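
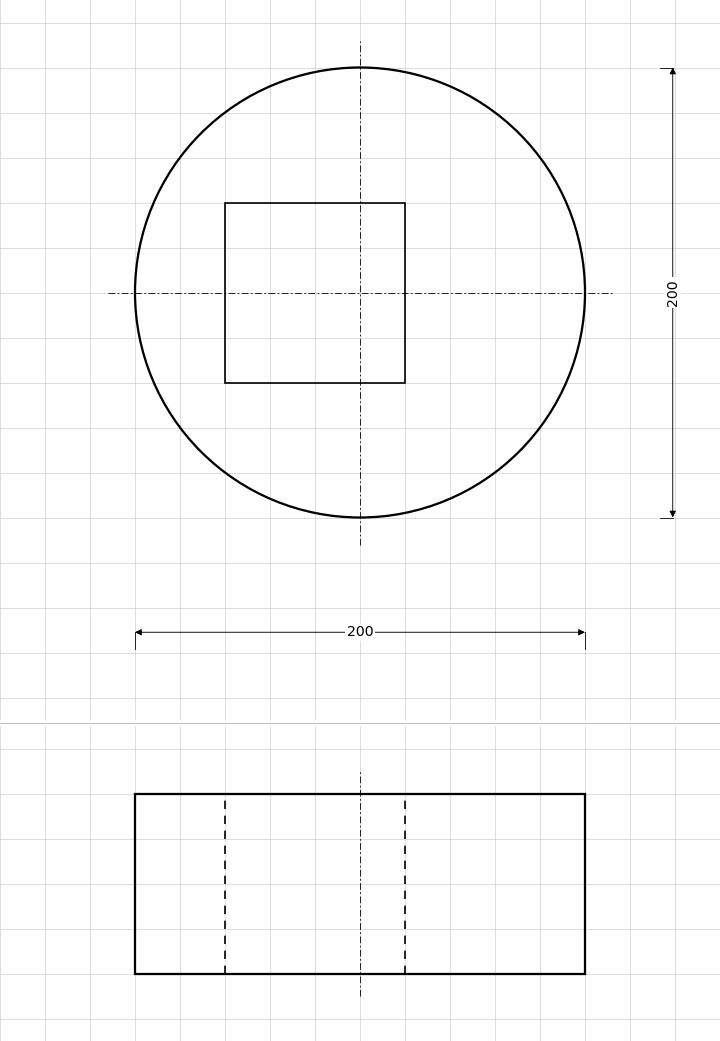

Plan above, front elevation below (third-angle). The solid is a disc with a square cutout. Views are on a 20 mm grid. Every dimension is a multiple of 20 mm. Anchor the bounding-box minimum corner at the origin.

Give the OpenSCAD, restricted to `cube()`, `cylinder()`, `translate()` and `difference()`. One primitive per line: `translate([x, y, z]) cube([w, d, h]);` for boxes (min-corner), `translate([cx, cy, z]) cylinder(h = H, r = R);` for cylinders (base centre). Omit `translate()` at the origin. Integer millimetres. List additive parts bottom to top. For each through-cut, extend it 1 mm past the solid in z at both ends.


difference() {
  translate([100, 100, 0]) cylinder(h = 80, r = 100);
  translate([40, 60, -1]) cube([80, 80, 82]);
}


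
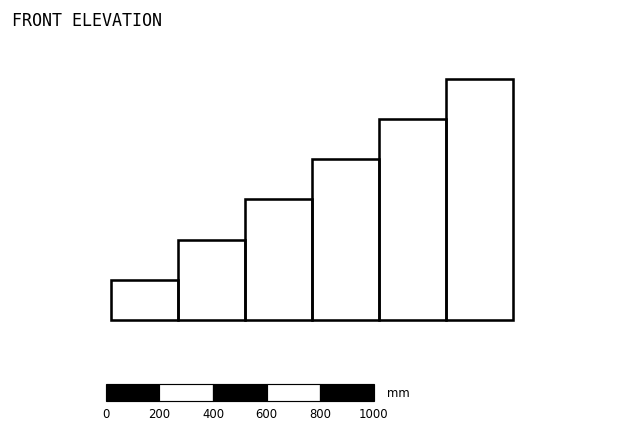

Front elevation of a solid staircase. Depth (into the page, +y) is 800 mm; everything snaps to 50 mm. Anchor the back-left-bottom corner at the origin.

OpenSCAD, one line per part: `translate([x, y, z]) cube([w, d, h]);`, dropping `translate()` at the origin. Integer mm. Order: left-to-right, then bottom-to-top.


cube([250, 800, 150]);
translate([250, 0, 0]) cube([250, 800, 300]);
translate([500, 0, 0]) cube([250, 800, 450]);
translate([750, 0, 0]) cube([250, 800, 600]);
translate([1000, 0, 0]) cube([250, 800, 750]);
translate([1250, 0, 0]) cube([250, 800, 900]);


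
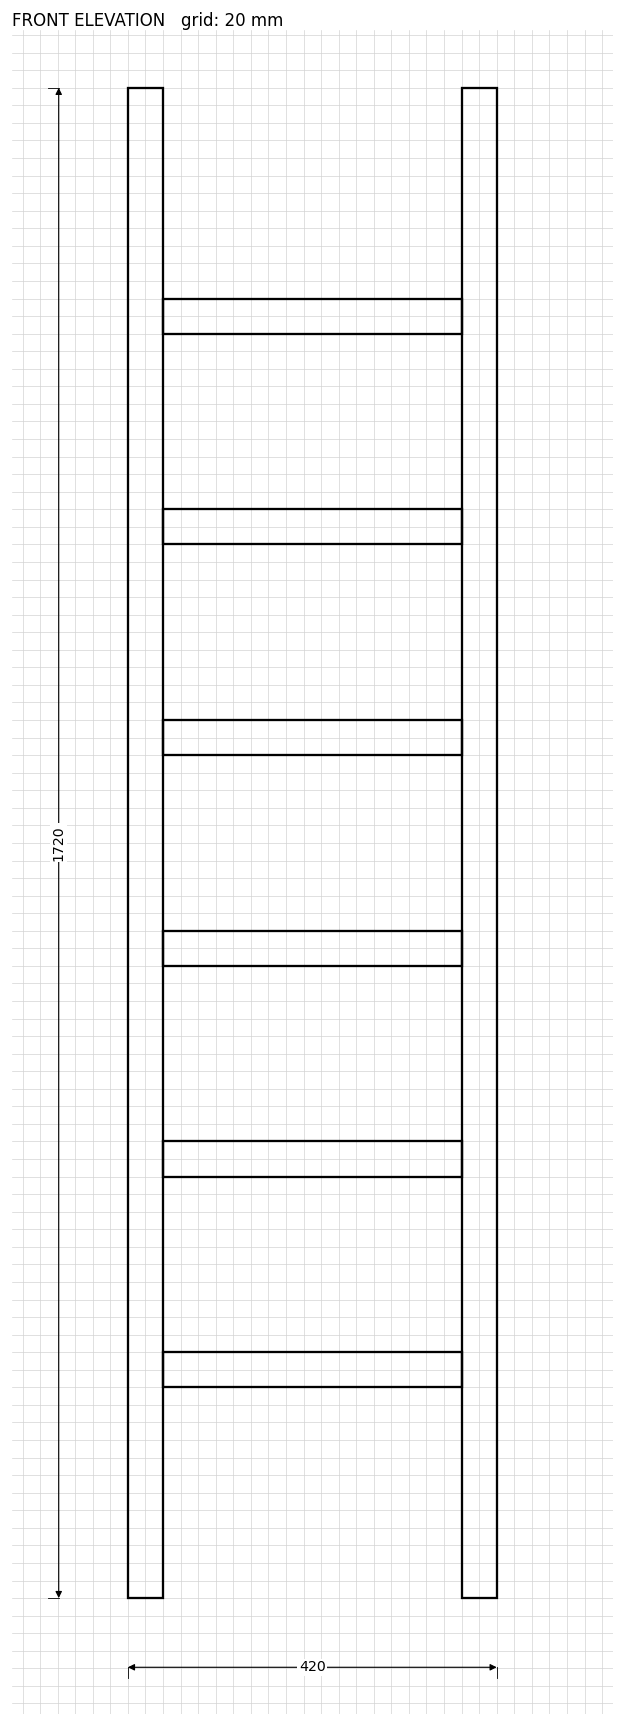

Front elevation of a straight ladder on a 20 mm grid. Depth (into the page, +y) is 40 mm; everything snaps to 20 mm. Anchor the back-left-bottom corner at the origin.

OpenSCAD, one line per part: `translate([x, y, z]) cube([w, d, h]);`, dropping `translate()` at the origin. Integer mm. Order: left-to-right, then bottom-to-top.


cube([40, 40, 1720]);
translate([40, 0, 240]) cube([340, 40, 40]);
translate([40, 0, 480]) cube([340, 40, 40]);
translate([40, 0, 720]) cube([340, 40, 40]);
translate([40, 0, 960]) cube([340, 40, 40]);
translate([40, 0, 1200]) cube([340, 40, 40]);
translate([40, 0, 1440]) cube([340, 40, 40]);
translate([380, 0, 0]) cube([40, 40, 1720]);


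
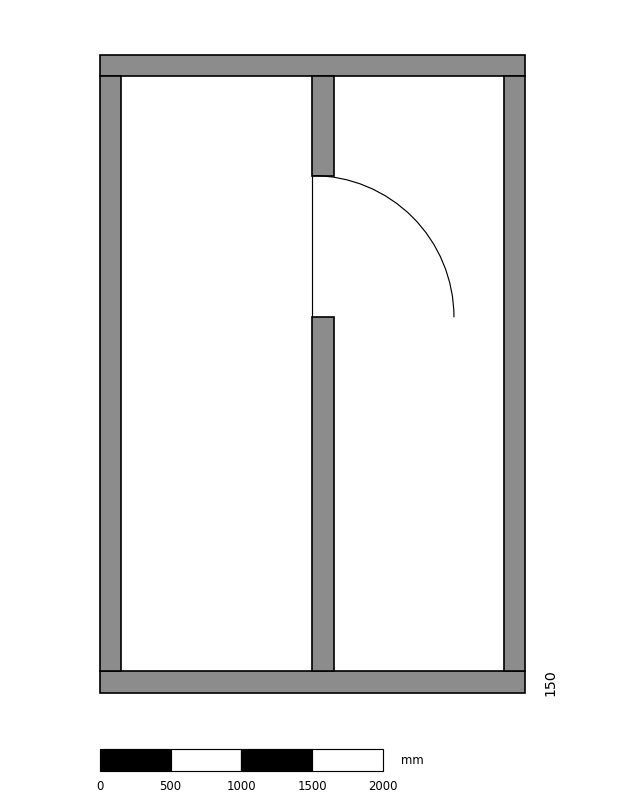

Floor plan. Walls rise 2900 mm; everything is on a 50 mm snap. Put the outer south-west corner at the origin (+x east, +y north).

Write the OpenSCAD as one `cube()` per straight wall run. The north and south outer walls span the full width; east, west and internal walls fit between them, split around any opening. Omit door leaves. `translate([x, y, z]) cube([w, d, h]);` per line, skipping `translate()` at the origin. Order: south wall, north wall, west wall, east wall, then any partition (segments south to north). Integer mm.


cube([3000, 150, 2900]);
translate([0, 4350, 0]) cube([3000, 150, 2900]);
translate([0, 150, 0]) cube([150, 4200, 2900]);
translate([2850, 150, 0]) cube([150, 4200, 2900]);
translate([1500, 150, 0]) cube([150, 2500, 2900]);
translate([1500, 3650, 0]) cube([150, 700, 2900]);


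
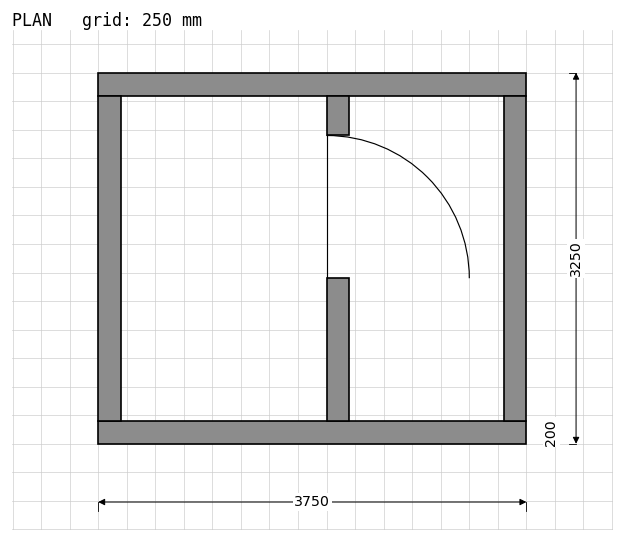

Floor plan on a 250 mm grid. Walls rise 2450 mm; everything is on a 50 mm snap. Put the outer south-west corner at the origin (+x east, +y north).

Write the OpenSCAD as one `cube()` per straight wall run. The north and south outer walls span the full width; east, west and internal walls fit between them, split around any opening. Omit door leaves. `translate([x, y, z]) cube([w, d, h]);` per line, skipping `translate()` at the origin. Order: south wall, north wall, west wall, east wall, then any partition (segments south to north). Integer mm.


cube([3750, 200, 2450]);
translate([0, 3050, 0]) cube([3750, 200, 2450]);
translate([0, 200, 0]) cube([200, 2850, 2450]);
translate([3550, 200, 0]) cube([200, 2850, 2450]);
translate([2000, 200, 0]) cube([200, 1250, 2450]);
translate([2000, 2700, 0]) cube([200, 350, 2450]);


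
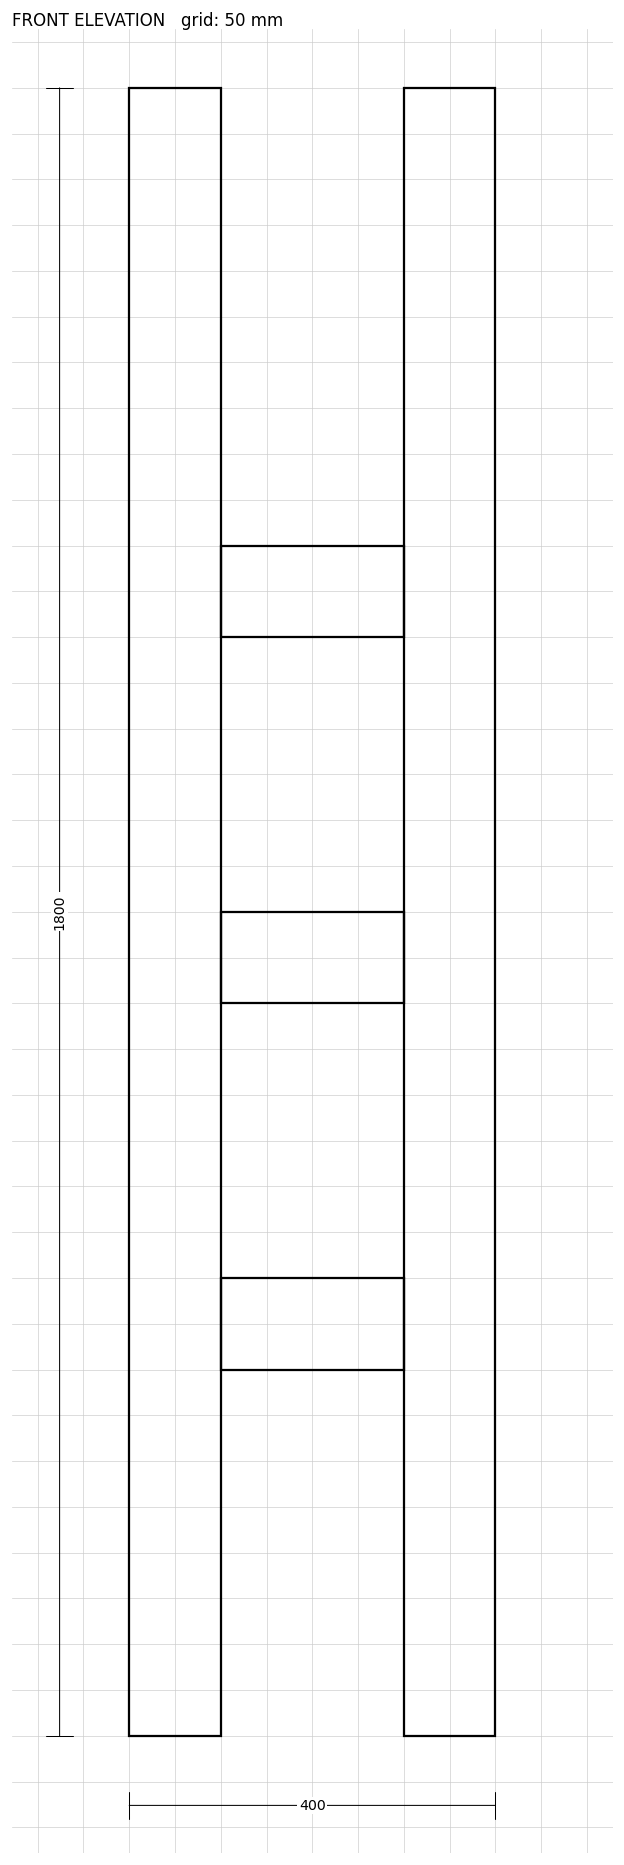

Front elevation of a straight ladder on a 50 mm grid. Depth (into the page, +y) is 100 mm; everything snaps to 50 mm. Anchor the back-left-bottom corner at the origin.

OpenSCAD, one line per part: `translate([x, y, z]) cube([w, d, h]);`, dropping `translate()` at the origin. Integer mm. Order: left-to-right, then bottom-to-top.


cube([100, 100, 1800]);
translate([100, 0, 400]) cube([200, 100, 100]);
translate([100, 0, 800]) cube([200, 100, 100]);
translate([100, 0, 1200]) cube([200, 100, 100]);
translate([300, 0, 0]) cube([100, 100, 1800]);


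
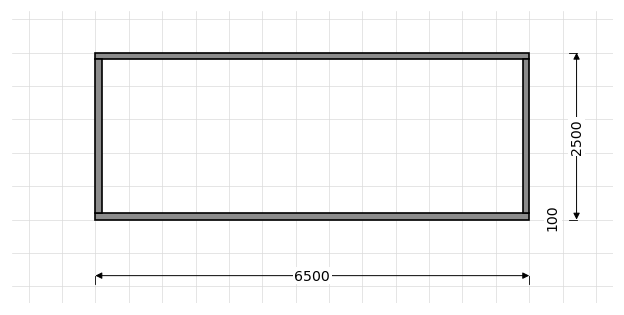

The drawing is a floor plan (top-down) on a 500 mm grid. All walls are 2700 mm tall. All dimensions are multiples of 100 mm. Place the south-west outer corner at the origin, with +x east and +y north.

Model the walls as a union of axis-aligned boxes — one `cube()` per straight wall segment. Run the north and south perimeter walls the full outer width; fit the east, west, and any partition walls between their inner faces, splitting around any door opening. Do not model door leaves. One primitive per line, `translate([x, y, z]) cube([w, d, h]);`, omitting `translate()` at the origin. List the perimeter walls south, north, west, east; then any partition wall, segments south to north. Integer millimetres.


cube([6500, 100, 2700]);
translate([0, 2400, 0]) cube([6500, 100, 2700]);
translate([0, 100, 0]) cube([100, 2300, 2700]);
translate([6400, 100, 0]) cube([100, 2300, 2700]);


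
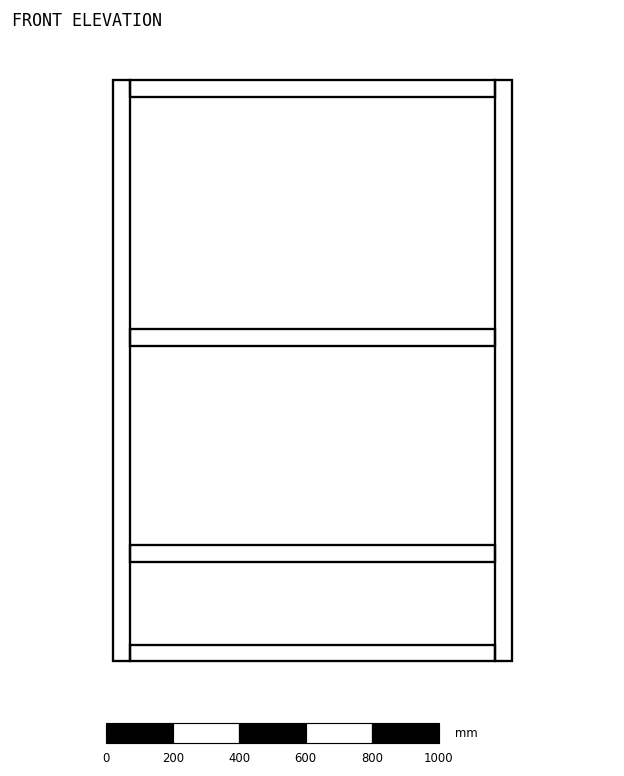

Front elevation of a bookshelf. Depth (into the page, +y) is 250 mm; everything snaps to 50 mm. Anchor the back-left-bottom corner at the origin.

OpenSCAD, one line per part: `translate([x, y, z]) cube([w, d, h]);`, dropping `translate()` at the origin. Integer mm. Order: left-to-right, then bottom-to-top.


cube([50, 250, 1750]);
translate([50, 0, 0]) cube([1100, 250, 50]);
translate([50, 0, 300]) cube([1100, 250, 50]);
translate([50, 0, 950]) cube([1100, 250, 50]);
translate([50, 0, 1700]) cube([1100, 250, 50]);
translate([1150, 0, 0]) cube([50, 250, 1750]);


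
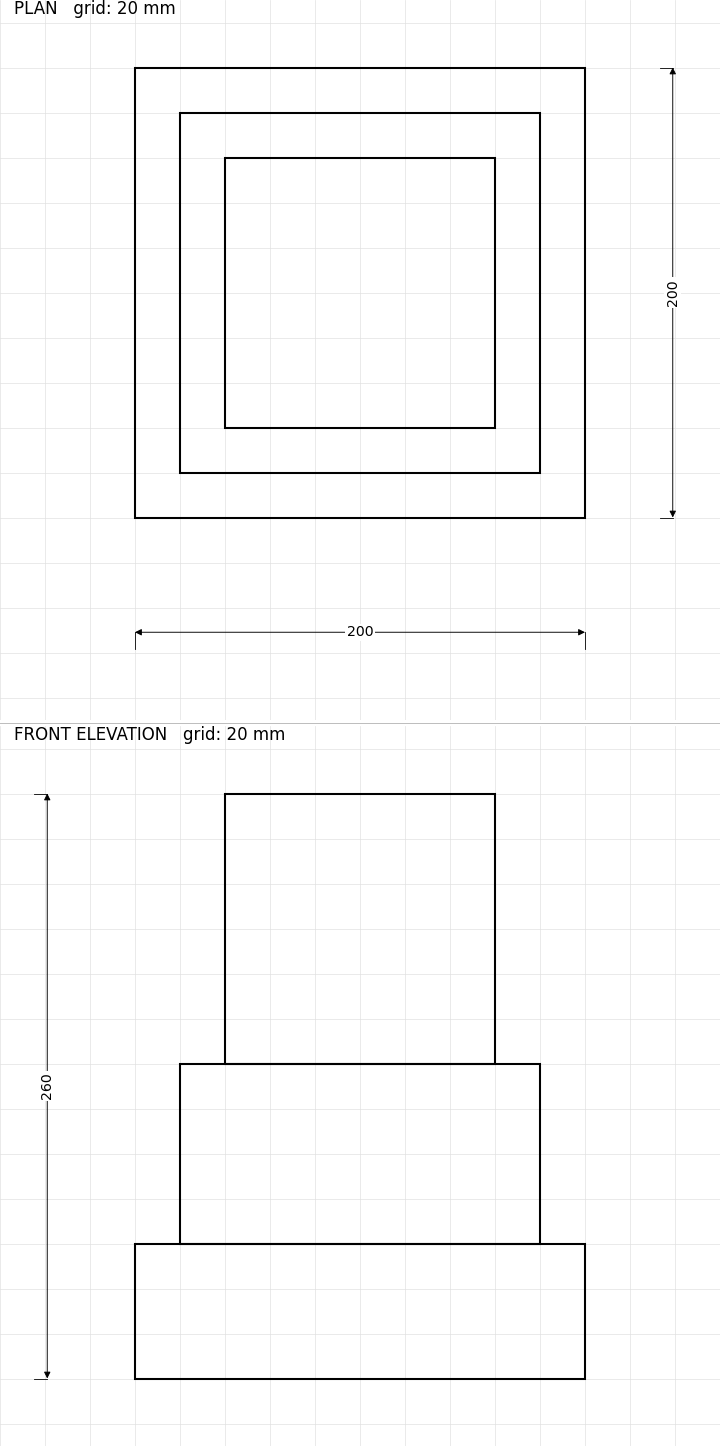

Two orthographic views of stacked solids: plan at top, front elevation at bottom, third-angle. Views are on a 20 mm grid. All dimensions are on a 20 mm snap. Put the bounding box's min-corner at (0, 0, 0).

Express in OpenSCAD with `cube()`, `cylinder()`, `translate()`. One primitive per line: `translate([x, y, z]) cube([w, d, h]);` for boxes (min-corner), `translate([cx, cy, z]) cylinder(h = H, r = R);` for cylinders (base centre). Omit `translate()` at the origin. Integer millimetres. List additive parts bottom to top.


cube([200, 200, 60]);
translate([20, 20, 60]) cube([160, 160, 80]);
translate([40, 40, 140]) cube([120, 120, 120]);


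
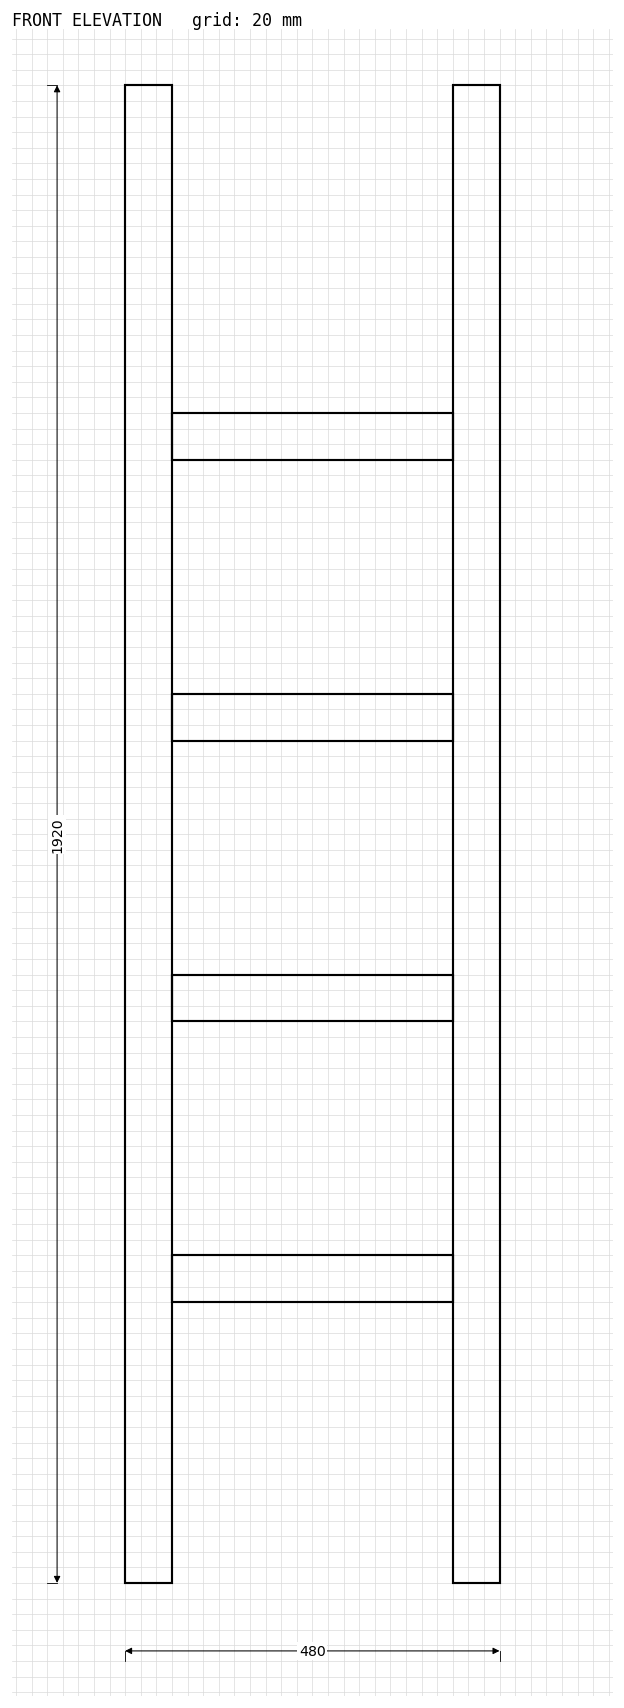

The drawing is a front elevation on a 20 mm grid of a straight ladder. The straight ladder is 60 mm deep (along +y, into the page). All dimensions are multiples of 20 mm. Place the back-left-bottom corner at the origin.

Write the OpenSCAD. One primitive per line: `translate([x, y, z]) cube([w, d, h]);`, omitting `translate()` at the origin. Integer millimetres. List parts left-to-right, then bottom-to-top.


cube([60, 60, 1920]);
translate([60, 0, 360]) cube([360, 60, 60]);
translate([60, 0, 720]) cube([360, 60, 60]);
translate([60, 0, 1080]) cube([360, 60, 60]);
translate([60, 0, 1440]) cube([360, 60, 60]);
translate([420, 0, 0]) cube([60, 60, 1920]);


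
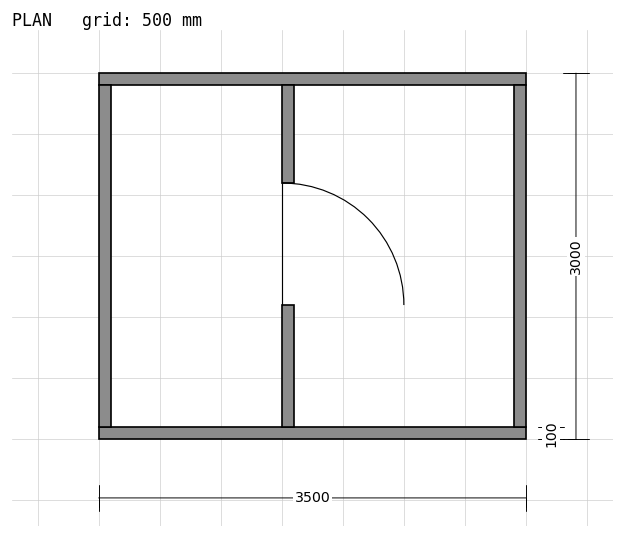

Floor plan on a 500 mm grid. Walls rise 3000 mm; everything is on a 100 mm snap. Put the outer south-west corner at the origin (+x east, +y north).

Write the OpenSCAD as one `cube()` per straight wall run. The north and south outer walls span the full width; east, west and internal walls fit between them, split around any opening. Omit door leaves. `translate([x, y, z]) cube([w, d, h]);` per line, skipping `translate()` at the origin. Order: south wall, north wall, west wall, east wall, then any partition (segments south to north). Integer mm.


cube([3500, 100, 3000]);
translate([0, 2900, 0]) cube([3500, 100, 3000]);
translate([0, 100, 0]) cube([100, 2800, 3000]);
translate([3400, 100, 0]) cube([100, 2800, 3000]);
translate([1500, 100, 0]) cube([100, 1000, 3000]);
translate([1500, 2100, 0]) cube([100, 800, 3000]);


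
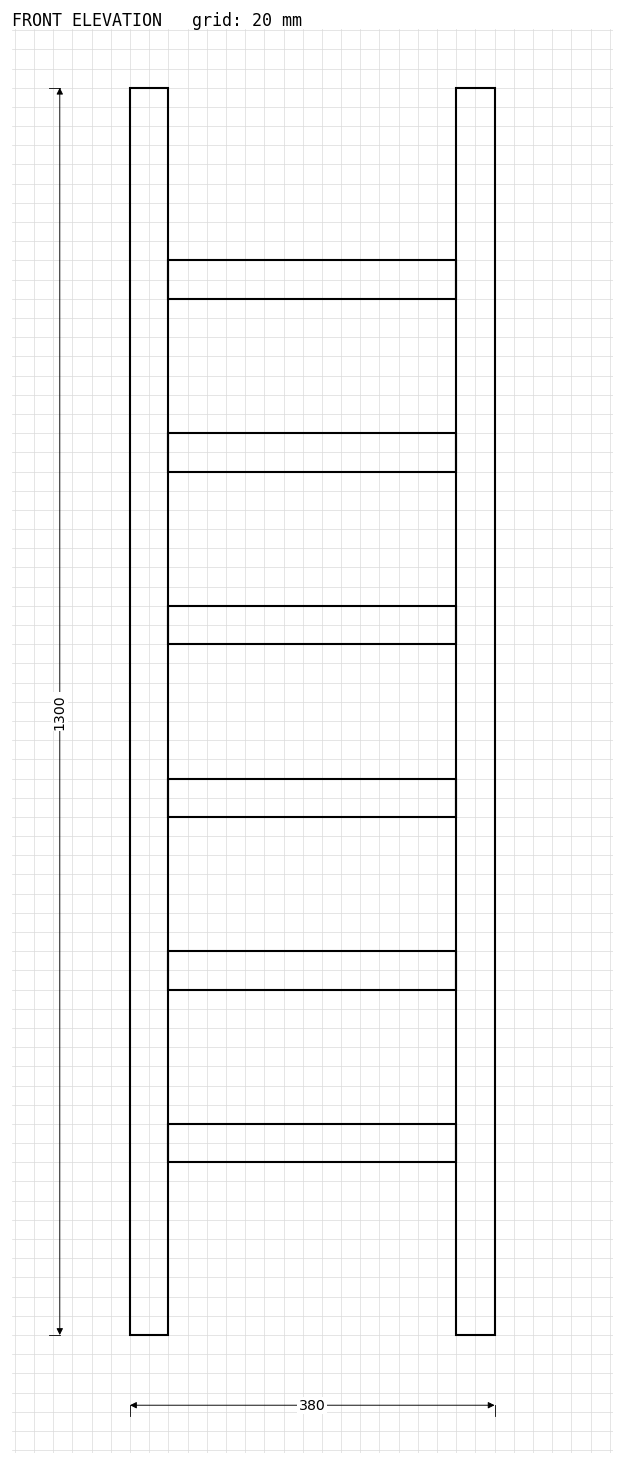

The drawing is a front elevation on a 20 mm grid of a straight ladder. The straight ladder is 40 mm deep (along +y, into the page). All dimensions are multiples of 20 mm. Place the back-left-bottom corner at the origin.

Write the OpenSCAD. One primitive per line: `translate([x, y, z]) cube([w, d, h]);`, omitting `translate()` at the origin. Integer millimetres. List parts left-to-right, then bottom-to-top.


cube([40, 40, 1300]);
translate([40, 0, 180]) cube([300, 40, 40]);
translate([40, 0, 360]) cube([300, 40, 40]);
translate([40, 0, 540]) cube([300, 40, 40]);
translate([40, 0, 720]) cube([300, 40, 40]);
translate([40, 0, 900]) cube([300, 40, 40]);
translate([40, 0, 1080]) cube([300, 40, 40]);
translate([340, 0, 0]) cube([40, 40, 1300]);


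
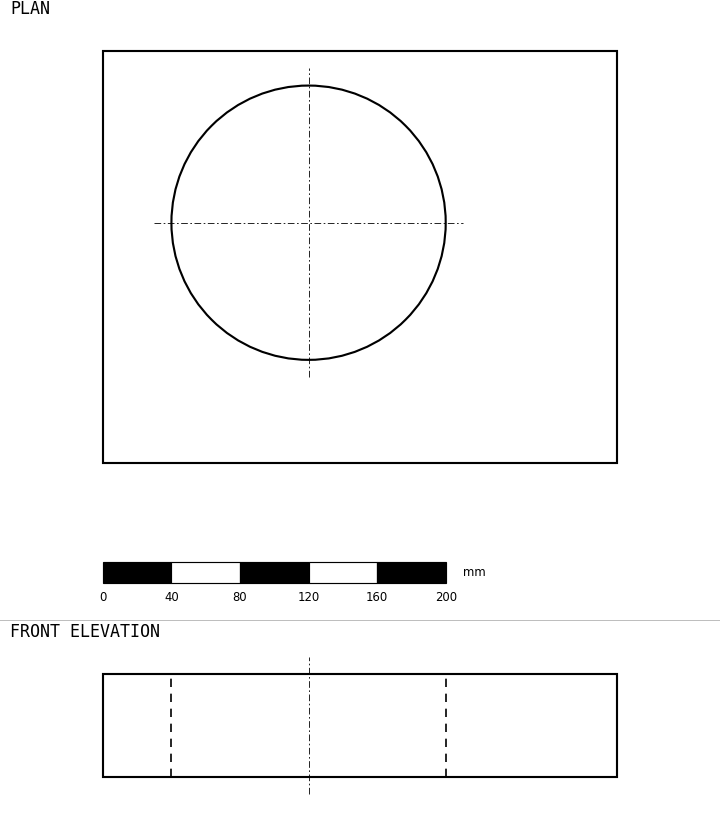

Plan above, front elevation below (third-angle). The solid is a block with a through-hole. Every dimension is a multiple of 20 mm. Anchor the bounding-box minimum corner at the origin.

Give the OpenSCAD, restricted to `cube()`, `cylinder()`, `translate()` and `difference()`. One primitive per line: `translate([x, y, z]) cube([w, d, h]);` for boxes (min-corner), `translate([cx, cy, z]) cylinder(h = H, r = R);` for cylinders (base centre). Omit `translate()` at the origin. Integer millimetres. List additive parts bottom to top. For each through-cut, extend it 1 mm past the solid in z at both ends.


difference() {
  cube([300, 240, 60]);
  translate([120, 140, -1]) cylinder(h = 62, r = 80);
}


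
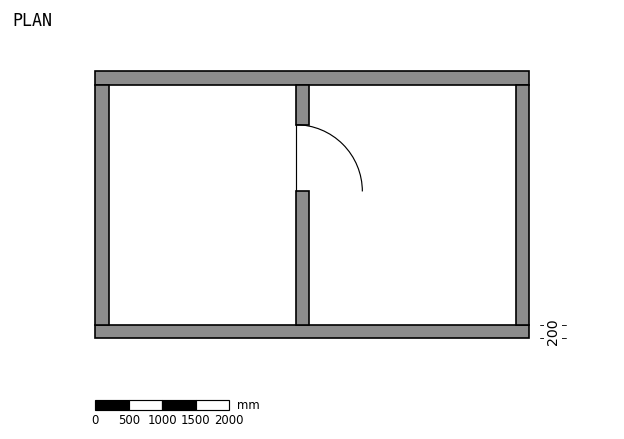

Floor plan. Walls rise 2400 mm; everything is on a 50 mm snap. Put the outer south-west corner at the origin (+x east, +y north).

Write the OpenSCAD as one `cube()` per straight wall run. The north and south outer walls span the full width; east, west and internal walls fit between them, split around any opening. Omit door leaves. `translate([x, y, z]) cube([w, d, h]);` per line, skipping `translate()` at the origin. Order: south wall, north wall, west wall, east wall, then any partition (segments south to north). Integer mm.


cube([6500, 200, 2400]);
translate([0, 3800, 0]) cube([6500, 200, 2400]);
translate([0, 200, 0]) cube([200, 3600, 2400]);
translate([6300, 200, 0]) cube([200, 3600, 2400]);
translate([3000, 200, 0]) cube([200, 2000, 2400]);
translate([3000, 3200, 0]) cube([200, 600, 2400]);


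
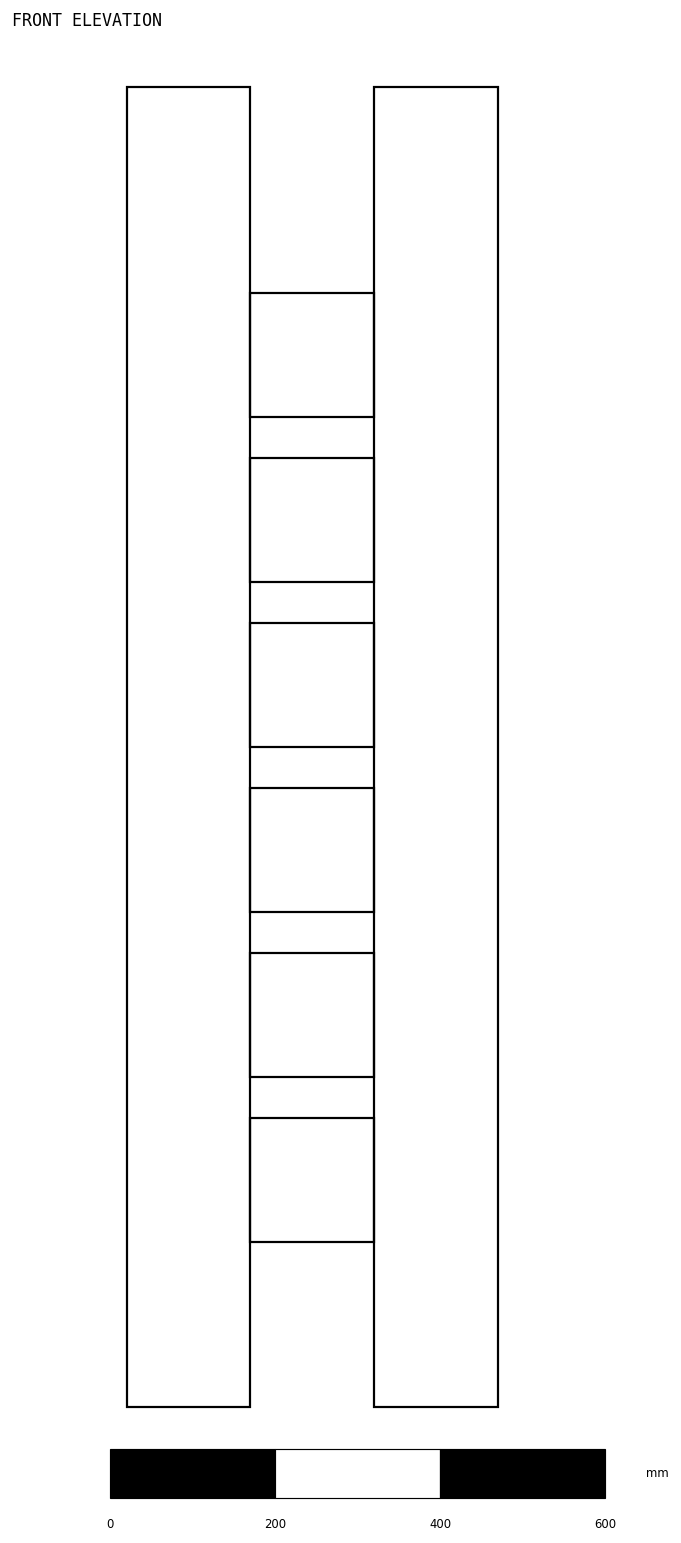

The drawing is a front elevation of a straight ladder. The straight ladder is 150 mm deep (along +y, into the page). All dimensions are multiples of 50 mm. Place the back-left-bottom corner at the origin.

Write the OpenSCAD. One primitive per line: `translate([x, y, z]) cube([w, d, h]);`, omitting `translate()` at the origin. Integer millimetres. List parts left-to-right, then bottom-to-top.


cube([150, 150, 1600]);
translate([150, 0, 200]) cube([150, 150, 150]);
translate([150, 0, 400]) cube([150, 150, 150]);
translate([150, 0, 600]) cube([150, 150, 150]);
translate([150, 0, 800]) cube([150, 150, 150]);
translate([150, 0, 1000]) cube([150, 150, 150]);
translate([150, 0, 1200]) cube([150, 150, 150]);
translate([300, 0, 0]) cube([150, 150, 1600]);


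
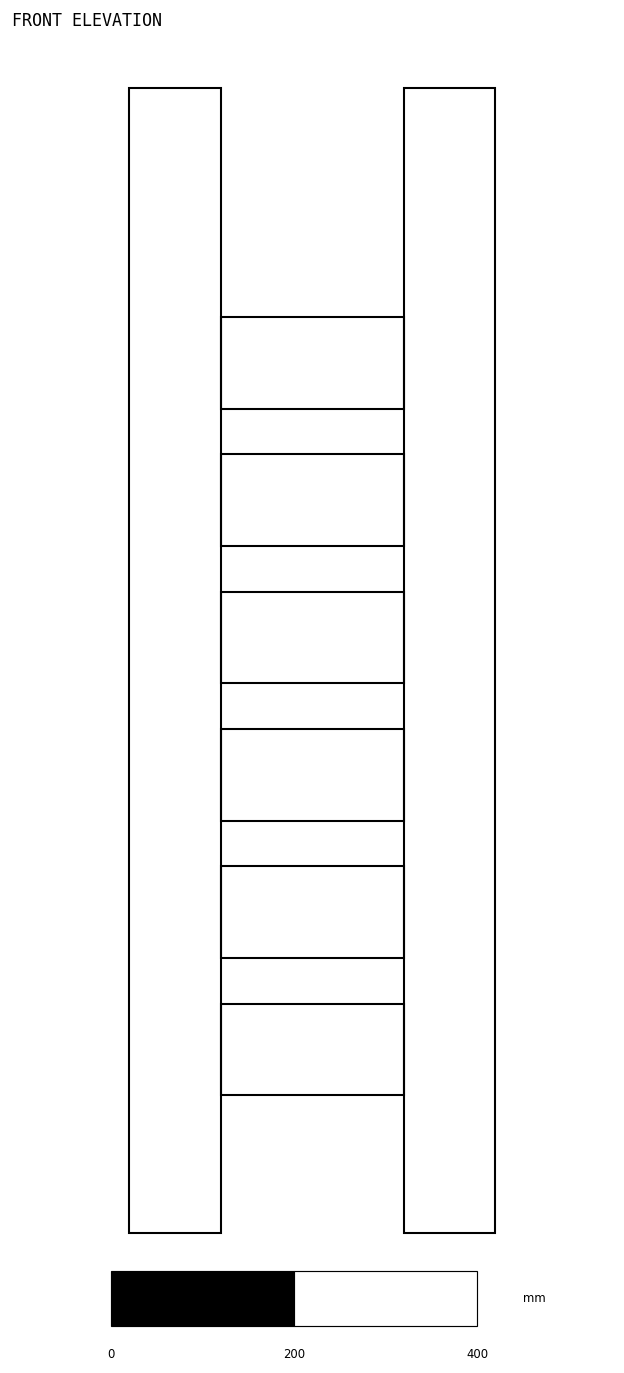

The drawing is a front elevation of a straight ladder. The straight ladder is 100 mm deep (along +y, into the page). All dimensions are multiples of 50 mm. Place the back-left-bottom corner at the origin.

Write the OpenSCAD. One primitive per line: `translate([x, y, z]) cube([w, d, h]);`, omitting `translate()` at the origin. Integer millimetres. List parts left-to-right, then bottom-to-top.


cube([100, 100, 1250]);
translate([100, 0, 150]) cube([200, 100, 100]);
translate([100, 0, 300]) cube([200, 100, 100]);
translate([100, 0, 450]) cube([200, 100, 100]);
translate([100, 0, 600]) cube([200, 100, 100]);
translate([100, 0, 750]) cube([200, 100, 100]);
translate([100, 0, 900]) cube([200, 100, 100]);
translate([300, 0, 0]) cube([100, 100, 1250]);


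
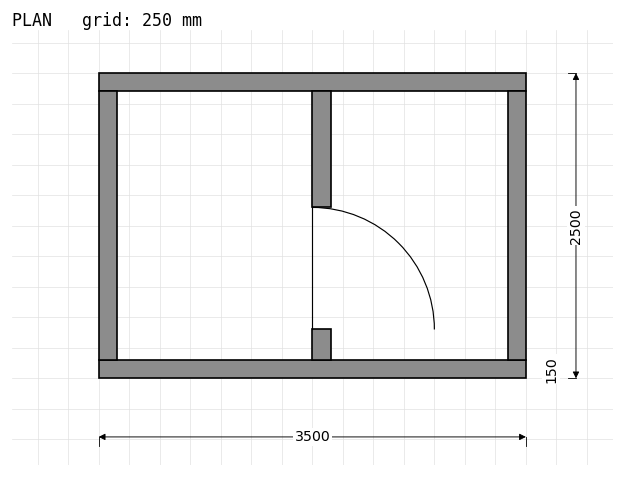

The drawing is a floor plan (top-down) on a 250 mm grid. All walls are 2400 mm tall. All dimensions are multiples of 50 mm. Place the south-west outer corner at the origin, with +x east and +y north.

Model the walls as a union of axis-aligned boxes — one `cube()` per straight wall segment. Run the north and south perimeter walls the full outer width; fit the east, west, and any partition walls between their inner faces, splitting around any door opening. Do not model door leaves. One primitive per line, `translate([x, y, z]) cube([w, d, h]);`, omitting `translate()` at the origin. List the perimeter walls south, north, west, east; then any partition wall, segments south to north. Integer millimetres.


cube([3500, 150, 2400]);
translate([0, 2350, 0]) cube([3500, 150, 2400]);
translate([0, 150, 0]) cube([150, 2200, 2400]);
translate([3350, 150, 0]) cube([150, 2200, 2400]);
translate([1750, 150, 0]) cube([150, 250, 2400]);
translate([1750, 1400, 0]) cube([150, 950, 2400]);


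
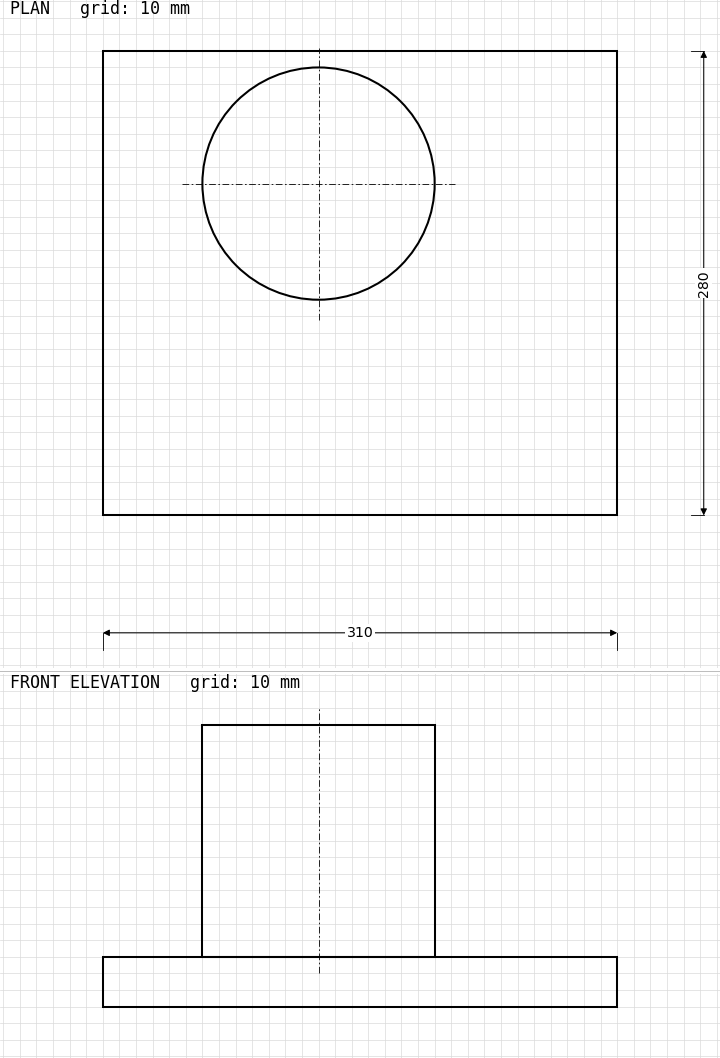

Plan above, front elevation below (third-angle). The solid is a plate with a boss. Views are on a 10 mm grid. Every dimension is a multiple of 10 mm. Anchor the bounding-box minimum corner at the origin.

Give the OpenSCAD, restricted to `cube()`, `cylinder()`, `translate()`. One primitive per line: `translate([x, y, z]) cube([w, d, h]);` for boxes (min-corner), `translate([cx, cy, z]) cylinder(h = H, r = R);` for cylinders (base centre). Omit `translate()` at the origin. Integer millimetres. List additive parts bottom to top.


cube([310, 280, 30]);
translate([130, 200, 30]) cylinder(h = 140, r = 70);


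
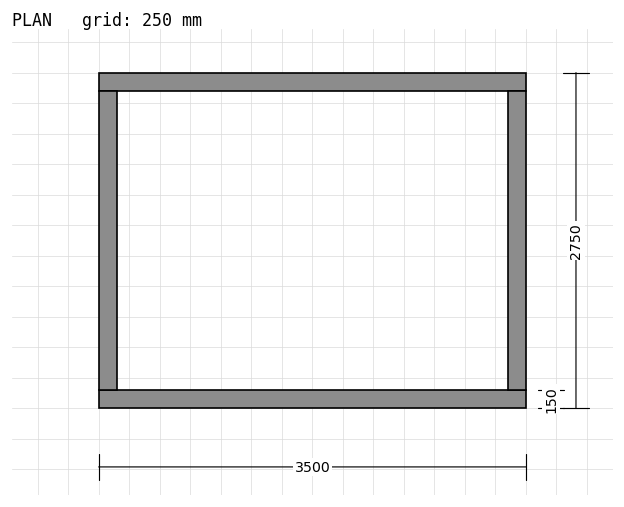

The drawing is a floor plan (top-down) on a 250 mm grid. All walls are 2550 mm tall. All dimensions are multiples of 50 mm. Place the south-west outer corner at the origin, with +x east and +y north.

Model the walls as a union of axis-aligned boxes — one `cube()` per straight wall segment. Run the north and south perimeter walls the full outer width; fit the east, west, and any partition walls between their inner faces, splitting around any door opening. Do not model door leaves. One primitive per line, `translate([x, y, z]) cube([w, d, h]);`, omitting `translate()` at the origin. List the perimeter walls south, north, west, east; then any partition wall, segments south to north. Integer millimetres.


cube([3500, 150, 2550]);
translate([0, 2600, 0]) cube([3500, 150, 2550]);
translate([0, 150, 0]) cube([150, 2450, 2550]);
translate([3350, 150, 0]) cube([150, 2450, 2550]);


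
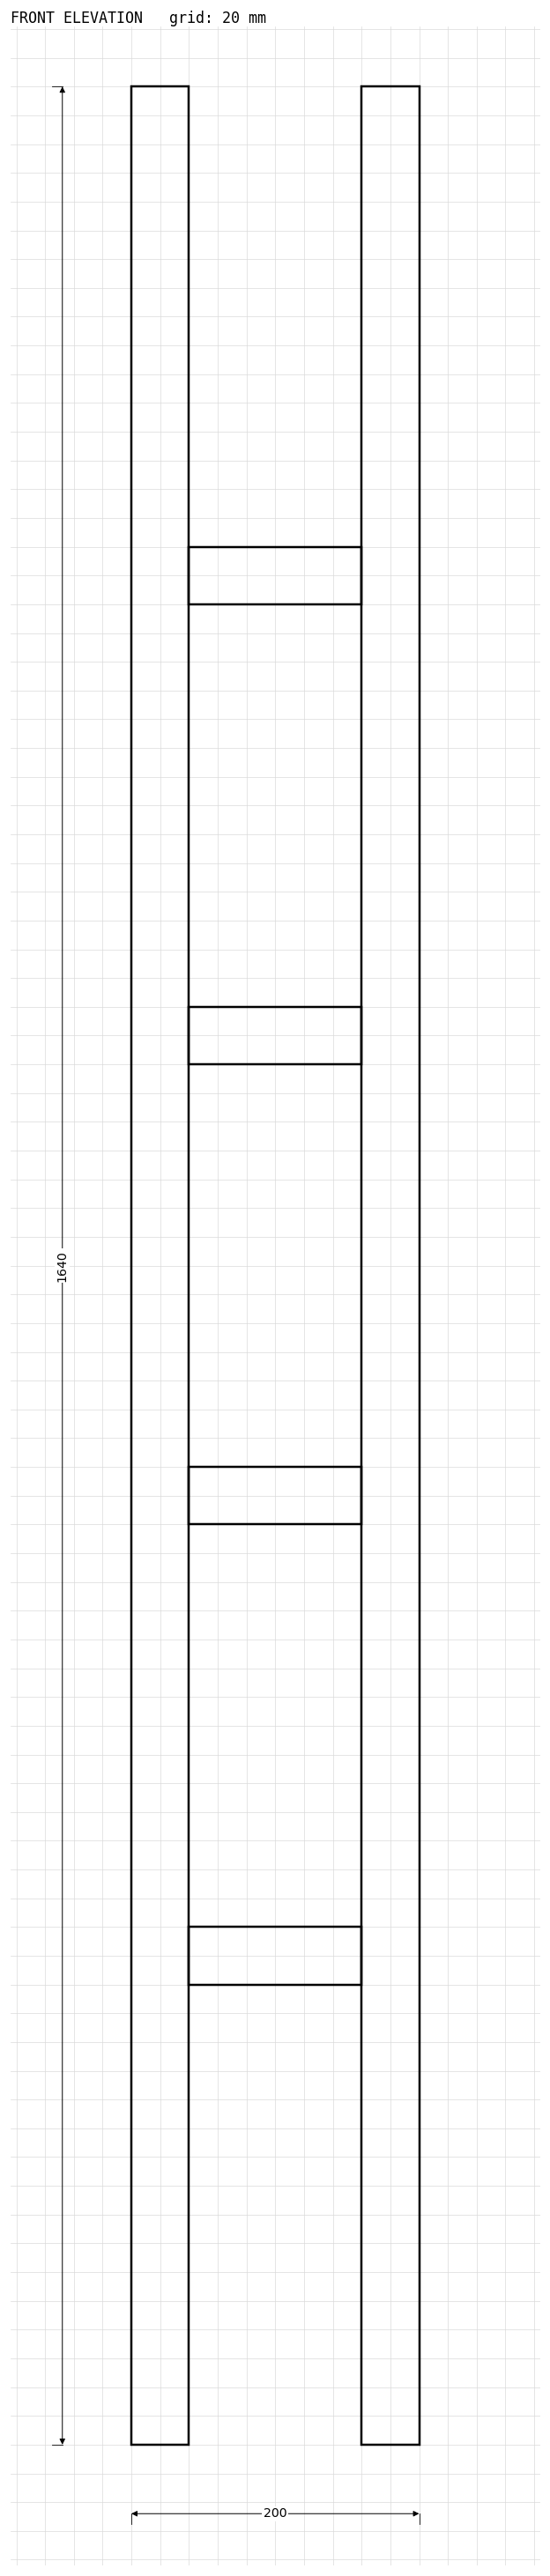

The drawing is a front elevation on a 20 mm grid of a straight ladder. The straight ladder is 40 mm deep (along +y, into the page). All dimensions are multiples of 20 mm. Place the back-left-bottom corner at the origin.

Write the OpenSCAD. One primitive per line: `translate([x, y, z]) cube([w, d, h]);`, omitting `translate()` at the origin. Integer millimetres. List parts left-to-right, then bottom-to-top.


cube([40, 40, 1640]);
translate([40, 0, 320]) cube([120, 40, 40]);
translate([40, 0, 640]) cube([120, 40, 40]);
translate([40, 0, 960]) cube([120, 40, 40]);
translate([40, 0, 1280]) cube([120, 40, 40]);
translate([160, 0, 0]) cube([40, 40, 1640]);


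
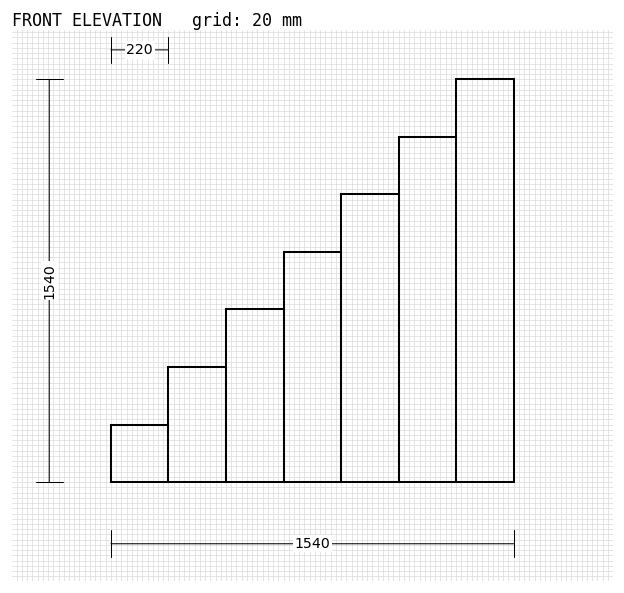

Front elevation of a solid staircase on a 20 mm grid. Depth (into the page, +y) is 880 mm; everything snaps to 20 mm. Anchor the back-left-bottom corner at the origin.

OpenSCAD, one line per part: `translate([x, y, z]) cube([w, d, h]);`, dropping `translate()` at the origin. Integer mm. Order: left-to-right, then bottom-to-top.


cube([220, 880, 220]);
translate([220, 0, 0]) cube([220, 880, 440]);
translate([440, 0, 0]) cube([220, 880, 660]);
translate([660, 0, 0]) cube([220, 880, 880]);
translate([880, 0, 0]) cube([220, 880, 1100]);
translate([1100, 0, 0]) cube([220, 880, 1320]);
translate([1320, 0, 0]) cube([220, 880, 1540]);


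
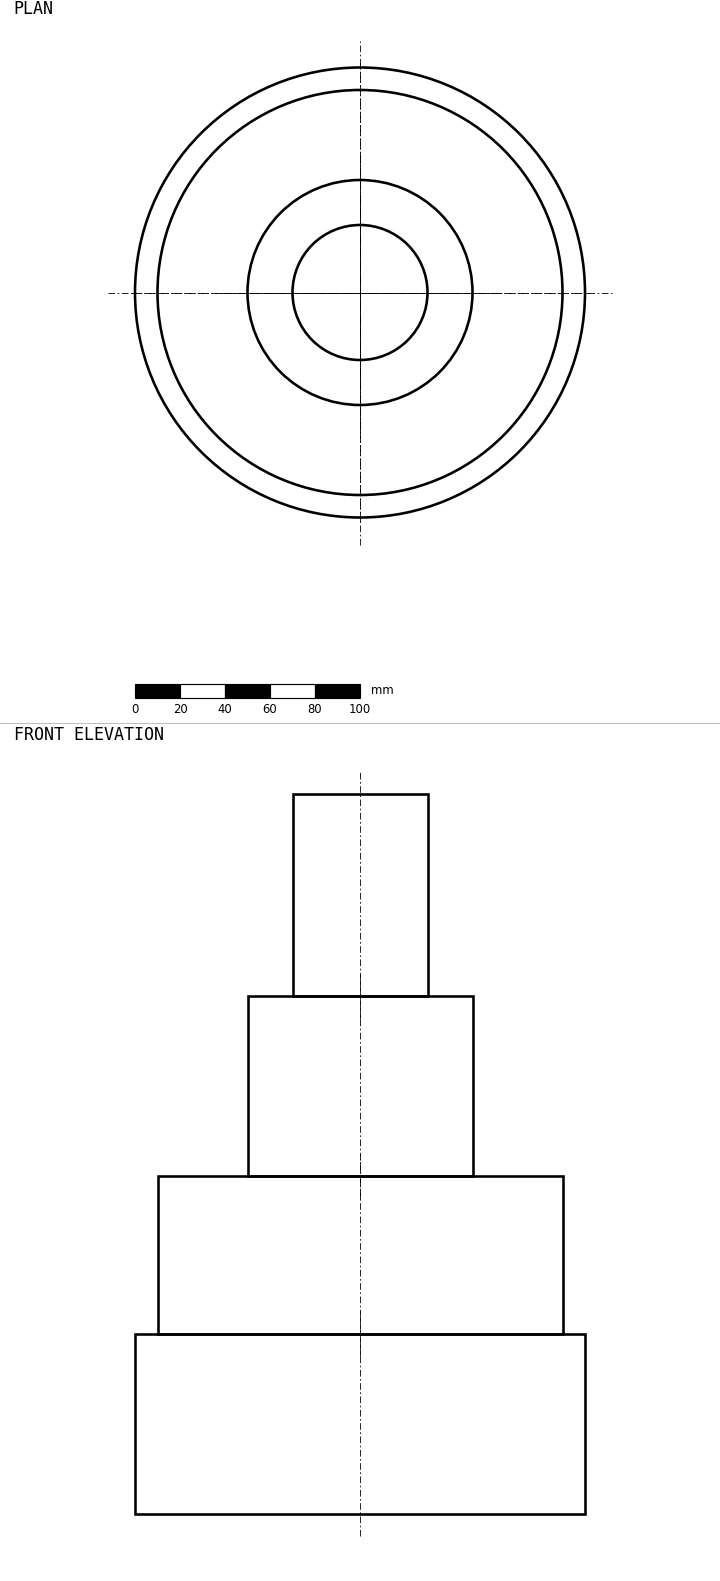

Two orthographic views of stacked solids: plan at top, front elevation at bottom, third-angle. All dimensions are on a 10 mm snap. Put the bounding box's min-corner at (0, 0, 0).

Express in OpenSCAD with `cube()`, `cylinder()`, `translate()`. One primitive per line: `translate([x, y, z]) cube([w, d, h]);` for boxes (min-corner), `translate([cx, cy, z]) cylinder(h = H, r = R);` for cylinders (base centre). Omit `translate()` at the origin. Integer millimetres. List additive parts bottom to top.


translate([100, 100, 0]) cylinder(h = 80, r = 100);
translate([100, 100, 80]) cylinder(h = 70, r = 90);
translate([100, 100, 150]) cylinder(h = 80, r = 50);
translate([100, 100, 230]) cylinder(h = 90, r = 30);


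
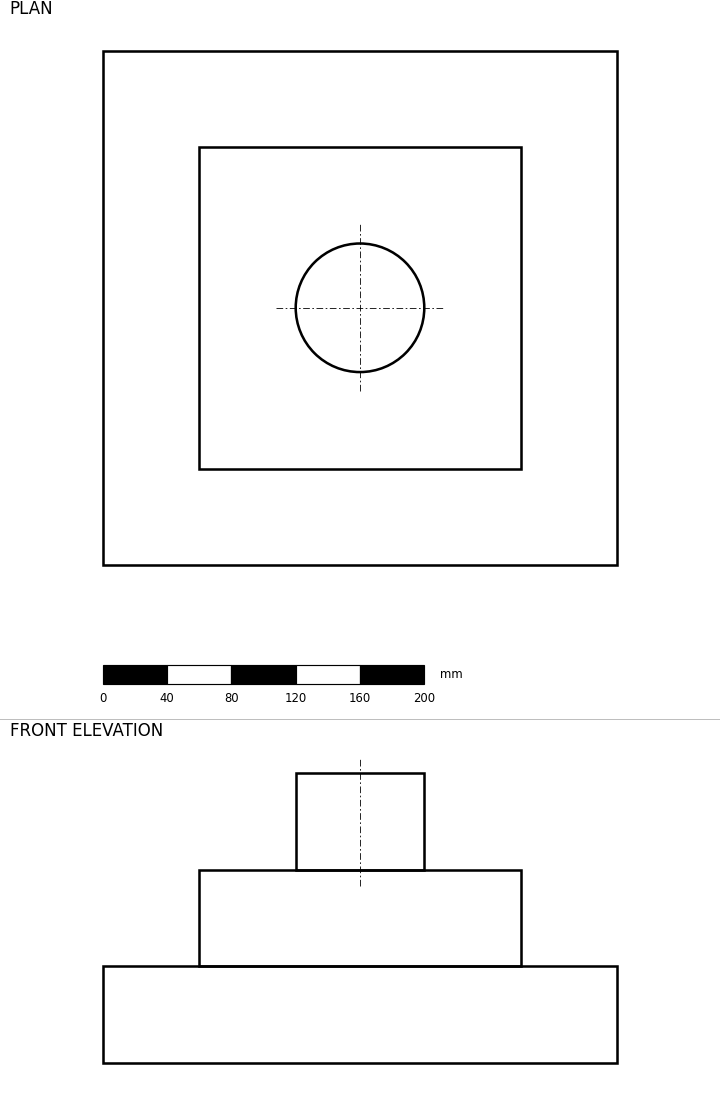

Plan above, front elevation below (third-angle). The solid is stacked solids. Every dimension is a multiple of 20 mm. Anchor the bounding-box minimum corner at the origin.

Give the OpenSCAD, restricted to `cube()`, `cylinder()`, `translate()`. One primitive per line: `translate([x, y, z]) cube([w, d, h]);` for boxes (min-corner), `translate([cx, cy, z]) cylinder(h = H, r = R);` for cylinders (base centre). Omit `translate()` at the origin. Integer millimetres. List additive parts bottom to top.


cube([320, 320, 60]);
translate([60, 60, 60]) cube([200, 200, 60]);
translate([160, 160, 120]) cylinder(h = 60, r = 40);


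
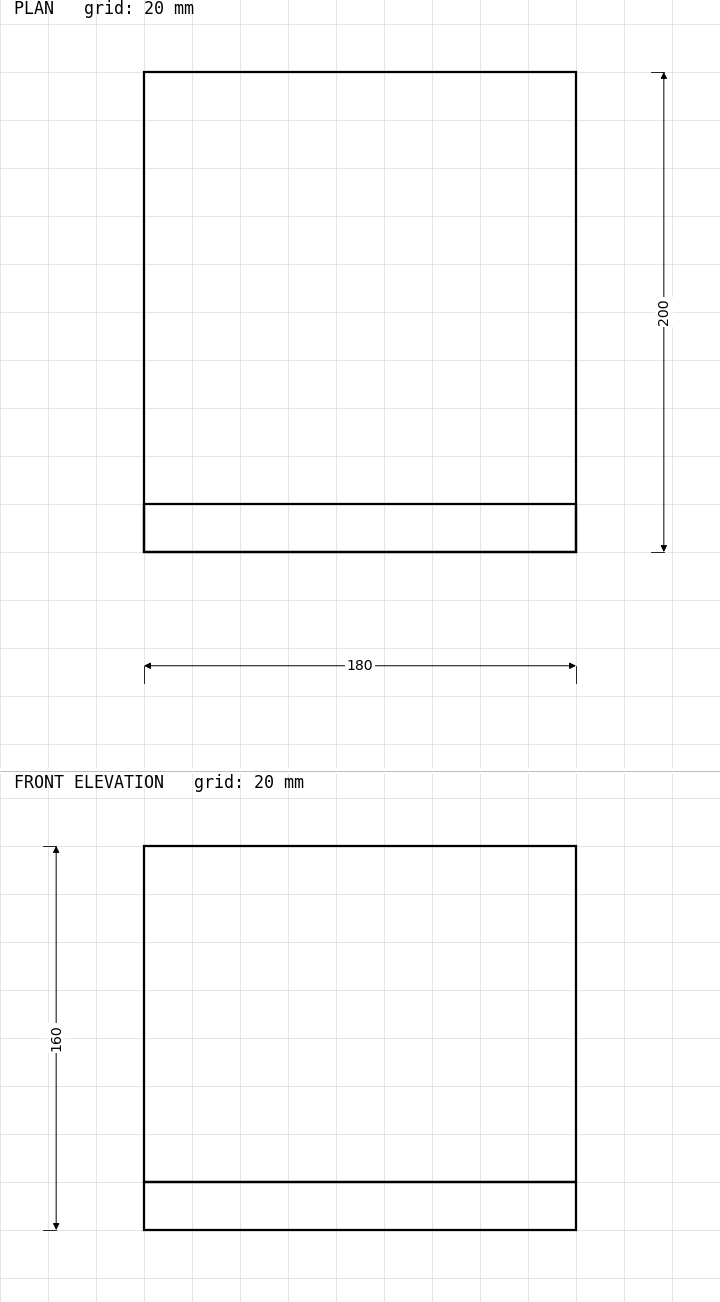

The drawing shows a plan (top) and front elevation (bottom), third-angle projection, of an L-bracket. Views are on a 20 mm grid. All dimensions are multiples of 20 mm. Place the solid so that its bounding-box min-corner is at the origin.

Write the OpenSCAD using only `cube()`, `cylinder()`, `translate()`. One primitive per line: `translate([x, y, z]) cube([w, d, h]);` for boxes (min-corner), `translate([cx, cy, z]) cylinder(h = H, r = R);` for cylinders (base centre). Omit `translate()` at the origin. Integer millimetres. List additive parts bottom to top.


cube([180, 200, 20]);
translate([0, 0, 20]) cube([180, 20, 140]);


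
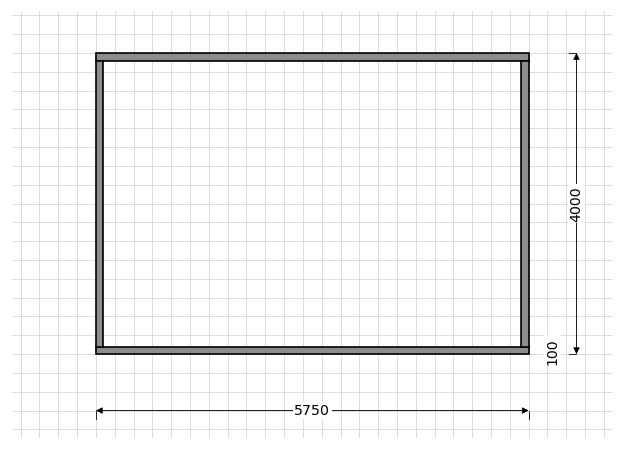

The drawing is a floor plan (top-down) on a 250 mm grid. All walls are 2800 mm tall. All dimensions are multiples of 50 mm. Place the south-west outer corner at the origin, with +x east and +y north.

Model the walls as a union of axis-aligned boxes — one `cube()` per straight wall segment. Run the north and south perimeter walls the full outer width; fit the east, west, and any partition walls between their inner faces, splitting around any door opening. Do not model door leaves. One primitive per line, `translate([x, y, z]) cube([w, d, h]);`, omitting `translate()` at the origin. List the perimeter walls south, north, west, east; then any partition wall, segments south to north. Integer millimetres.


cube([5750, 100, 2800]);
translate([0, 3900, 0]) cube([5750, 100, 2800]);
translate([0, 100, 0]) cube([100, 3800, 2800]);
translate([5650, 100, 0]) cube([100, 3800, 2800]);


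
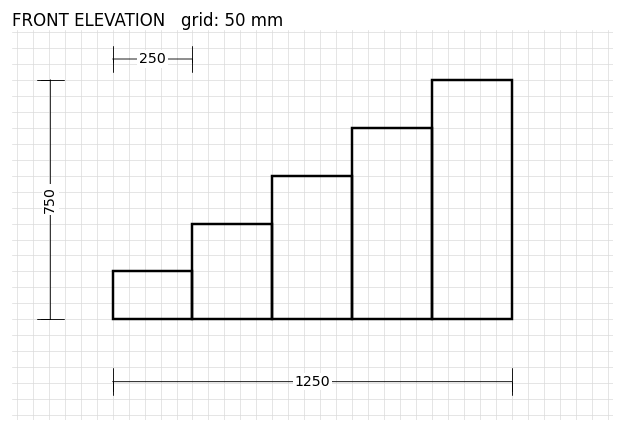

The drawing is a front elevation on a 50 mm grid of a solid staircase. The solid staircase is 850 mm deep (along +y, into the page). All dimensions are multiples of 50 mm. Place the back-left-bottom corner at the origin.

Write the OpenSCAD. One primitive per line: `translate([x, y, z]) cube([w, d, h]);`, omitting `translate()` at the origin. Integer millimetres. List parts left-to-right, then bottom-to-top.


cube([250, 850, 150]);
translate([250, 0, 0]) cube([250, 850, 300]);
translate([500, 0, 0]) cube([250, 850, 450]);
translate([750, 0, 0]) cube([250, 850, 600]);
translate([1000, 0, 0]) cube([250, 850, 750]);


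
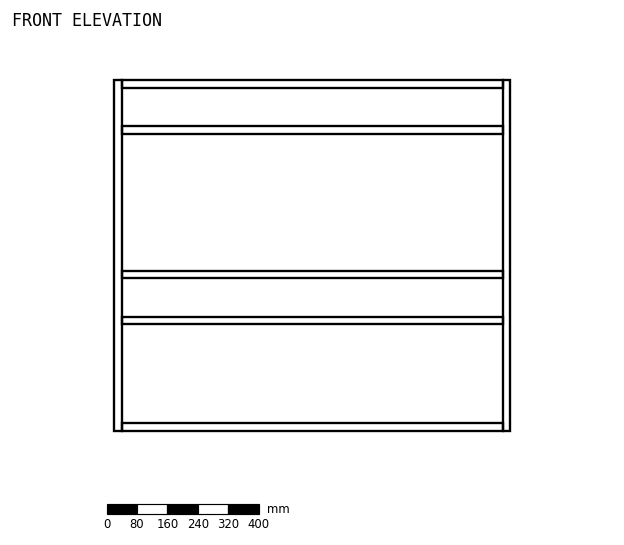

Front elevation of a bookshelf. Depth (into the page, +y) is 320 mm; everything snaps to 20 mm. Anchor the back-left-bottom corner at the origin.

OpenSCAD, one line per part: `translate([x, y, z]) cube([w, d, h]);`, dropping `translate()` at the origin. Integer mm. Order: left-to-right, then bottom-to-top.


cube([20, 320, 920]);
translate([20, 0, 0]) cube([1000, 320, 20]);
translate([20, 0, 280]) cube([1000, 320, 20]);
translate([20, 0, 400]) cube([1000, 320, 20]);
translate([20, 0, 780]) cube([1000, 320, 20]);
translate([20, 0, 900]) cube([1000, 320, 20]);
translate([1020, 0, 0]) cube([20, 320, 920]);


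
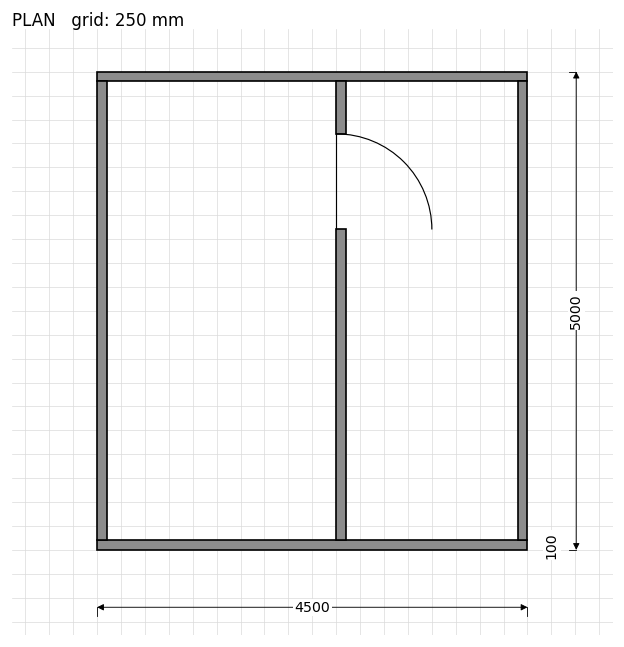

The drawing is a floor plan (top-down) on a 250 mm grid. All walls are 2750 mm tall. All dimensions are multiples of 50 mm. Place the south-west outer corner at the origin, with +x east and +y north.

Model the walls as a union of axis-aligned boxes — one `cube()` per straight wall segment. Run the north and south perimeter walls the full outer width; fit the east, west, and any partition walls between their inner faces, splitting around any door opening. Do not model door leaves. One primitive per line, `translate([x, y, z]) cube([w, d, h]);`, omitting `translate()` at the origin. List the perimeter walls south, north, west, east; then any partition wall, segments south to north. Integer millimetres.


cube([4500, 100, 2750]);
translate([0, 4900, 0]) cube([4500, 100, 2750]);
translate([0, 100, 0]) cube([100, 4800, 2750]);
translate([4400, 100, 0]) cube([100, 4800, 2750]);
translate([2500, 100, 0]) cube([100, 3250, 2750]);
translate([2500, 4350, 0]) cube([100, 550, 2750]);


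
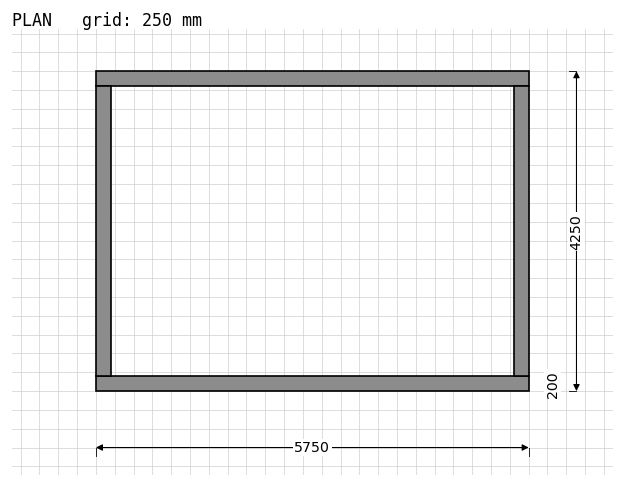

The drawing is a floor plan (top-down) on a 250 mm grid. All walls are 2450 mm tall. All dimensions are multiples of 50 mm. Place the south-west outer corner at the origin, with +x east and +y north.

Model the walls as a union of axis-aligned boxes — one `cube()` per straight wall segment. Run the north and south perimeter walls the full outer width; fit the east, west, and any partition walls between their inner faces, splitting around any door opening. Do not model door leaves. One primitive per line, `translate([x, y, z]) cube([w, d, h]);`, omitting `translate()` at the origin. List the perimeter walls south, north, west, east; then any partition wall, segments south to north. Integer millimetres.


cube([5750, 200, 2450]);
translate([0, 4050, 0]) cube([5750, 200, 2450]);
translate([0, 200, 0]) cube([200, 3850, 2450]);
translate([5550, 200, 0]) cube([200, 3850, 2450]);


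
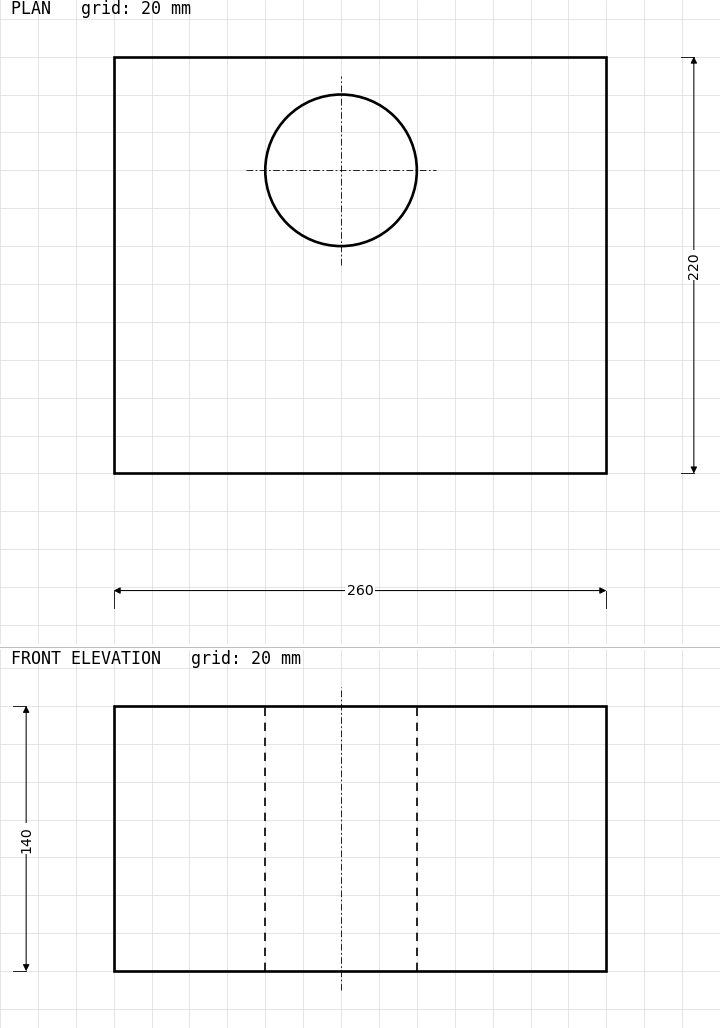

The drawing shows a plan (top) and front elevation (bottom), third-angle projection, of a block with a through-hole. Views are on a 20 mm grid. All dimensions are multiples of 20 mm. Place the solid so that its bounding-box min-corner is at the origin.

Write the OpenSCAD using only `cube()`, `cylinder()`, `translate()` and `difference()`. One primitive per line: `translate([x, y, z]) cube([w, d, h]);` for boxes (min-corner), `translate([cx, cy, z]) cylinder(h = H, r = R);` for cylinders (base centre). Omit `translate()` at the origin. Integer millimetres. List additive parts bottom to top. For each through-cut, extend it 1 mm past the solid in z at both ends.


difference() {
  cube([260, 220, 140]);
  translate([120, 160, -1]) cylinder(h = 142, r = 40);
}


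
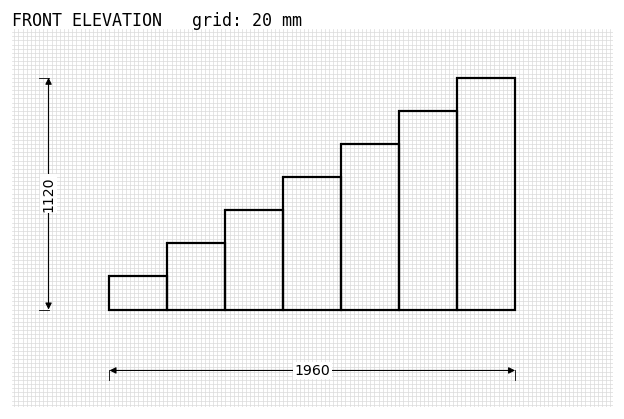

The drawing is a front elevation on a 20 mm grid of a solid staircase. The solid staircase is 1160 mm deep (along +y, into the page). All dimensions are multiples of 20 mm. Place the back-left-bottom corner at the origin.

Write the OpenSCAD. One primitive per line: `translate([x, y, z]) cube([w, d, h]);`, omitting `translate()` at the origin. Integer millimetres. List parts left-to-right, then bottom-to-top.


cube([280, 1160, 160]);
translate([280, 0, 0]) cube([280, 1160, 320]);
translate([560, 0, 0]) cube([280, 1160, 480]);
translate([840, 0, 0]) cube([280, 1160, 640]);
translate([1120, 0, 0]) cube([280, 1160, 800]);
translate([1400, 0, 0]) cube([280, 1160, 960]);
translate([1680, 0, 0]) cube([280, 1160, 1120]);


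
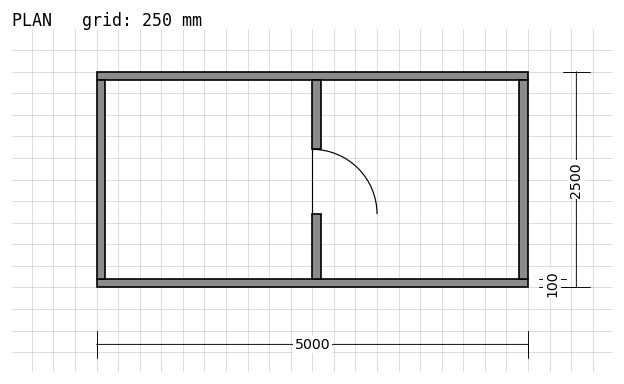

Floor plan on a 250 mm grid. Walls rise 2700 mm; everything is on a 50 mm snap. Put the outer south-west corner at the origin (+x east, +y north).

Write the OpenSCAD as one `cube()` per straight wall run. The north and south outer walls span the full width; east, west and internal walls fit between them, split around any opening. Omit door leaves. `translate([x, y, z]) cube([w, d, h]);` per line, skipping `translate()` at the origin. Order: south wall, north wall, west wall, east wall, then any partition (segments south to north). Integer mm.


cube([5000, 100, 2700]);
translate([0, 2400, 0]) cube([5000, 100, 2700]);
translate([0, 100, 0]) cube([100, 2300, 2700]);
translate([4900, 100, 0]) cube([100, 2300, 2700]);
translate([2500, 100, 0]) cube([100, 750, 2700]);
translate([2500, 1600, 0]) cube([100, 800, 2700]);


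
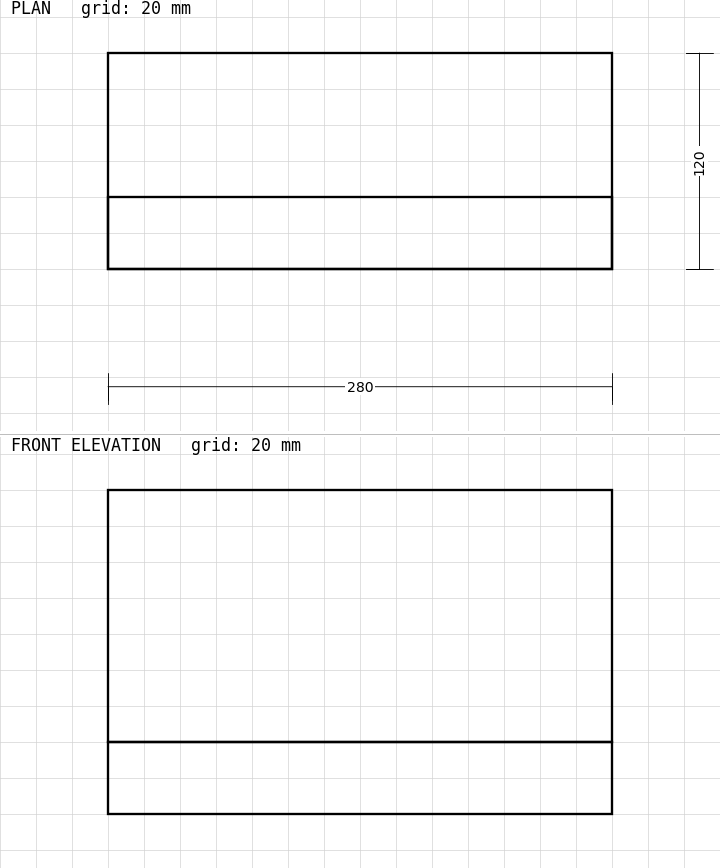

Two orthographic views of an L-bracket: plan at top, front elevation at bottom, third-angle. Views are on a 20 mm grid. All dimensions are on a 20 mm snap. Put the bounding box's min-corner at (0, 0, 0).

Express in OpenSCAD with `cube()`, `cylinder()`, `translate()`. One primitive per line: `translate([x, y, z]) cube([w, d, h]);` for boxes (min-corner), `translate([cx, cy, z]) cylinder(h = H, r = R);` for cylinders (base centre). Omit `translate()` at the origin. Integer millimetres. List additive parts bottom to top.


cube([280, 120, 40]);
translate([0, 0, 40]) cube([280, 40, 140]);


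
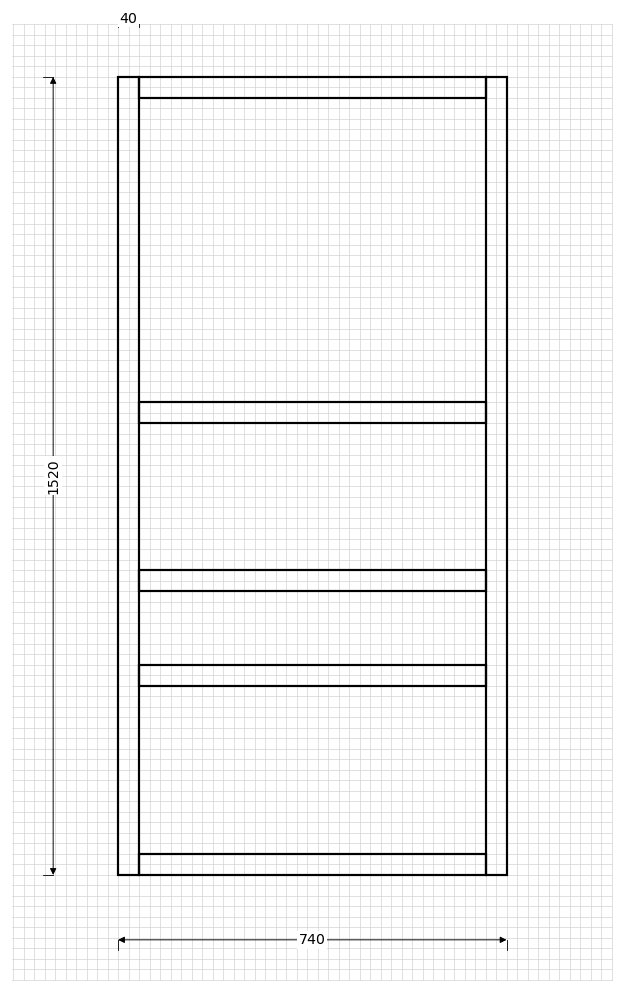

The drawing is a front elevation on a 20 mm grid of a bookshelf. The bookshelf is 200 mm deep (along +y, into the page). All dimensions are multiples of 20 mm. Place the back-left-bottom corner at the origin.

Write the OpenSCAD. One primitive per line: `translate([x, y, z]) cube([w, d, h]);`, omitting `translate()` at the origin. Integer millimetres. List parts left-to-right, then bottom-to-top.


cube([40, 200, 1520]);
translate([40, 0, 0]) cube([660, 200, 40]);
translate([40, 0, 360]) cube([660, 200, 40]);
translate([40, 0, 540]) cube([660, 200, 40]);
translate([40, 0, 860]) cube([660, 200, 40]);
translate([40, 0, 1480]) cube([660, 200, 40]);
translate([700, 0, 0]) cube([40, 200, 1520]);


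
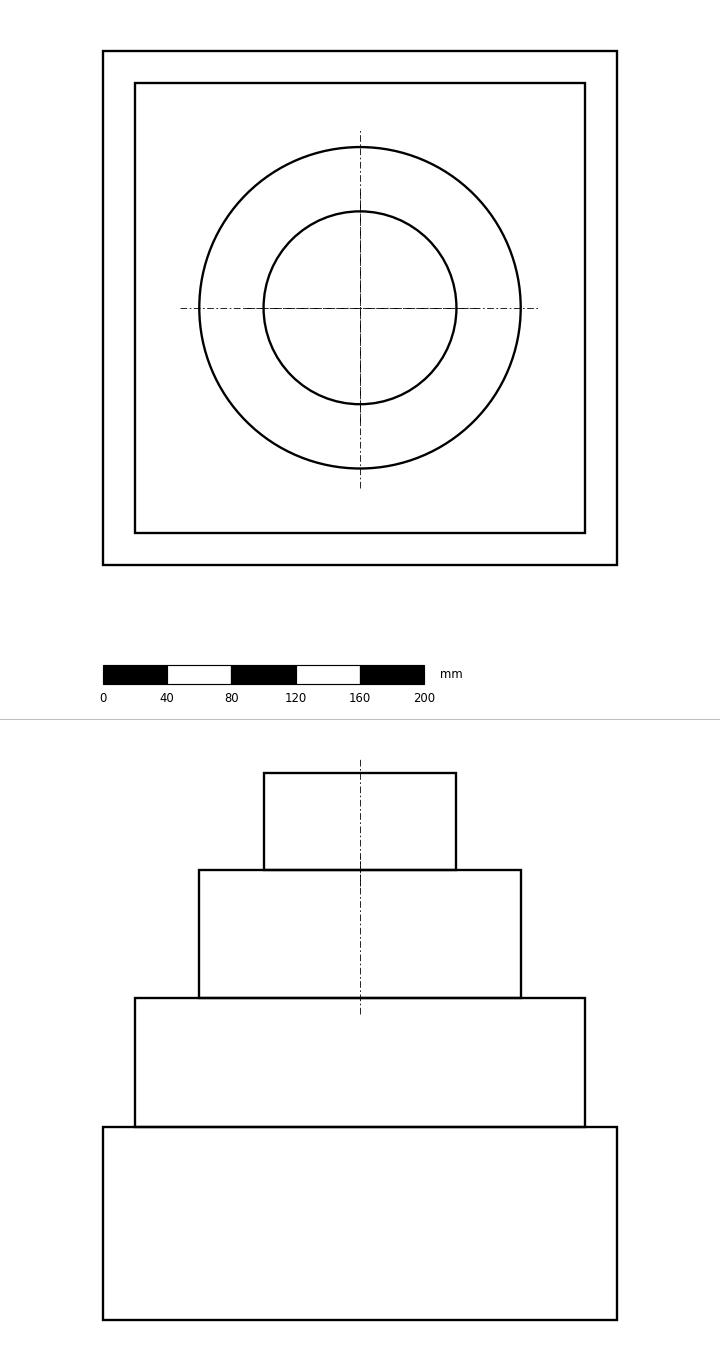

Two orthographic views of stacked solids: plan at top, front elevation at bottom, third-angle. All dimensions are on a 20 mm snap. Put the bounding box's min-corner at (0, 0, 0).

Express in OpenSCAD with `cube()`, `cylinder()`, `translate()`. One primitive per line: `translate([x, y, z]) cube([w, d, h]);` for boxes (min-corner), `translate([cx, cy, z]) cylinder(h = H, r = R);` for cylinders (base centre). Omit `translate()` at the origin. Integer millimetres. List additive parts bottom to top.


cube([320, 320, 120]);
translate([20, 20, 120]) cube([280, 280, 80]);
translate([160, 160, 200]) cylinder(h = 80, r = 100);
translate([160, 160, 280]) cylinder(h = 60, r = 60);
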